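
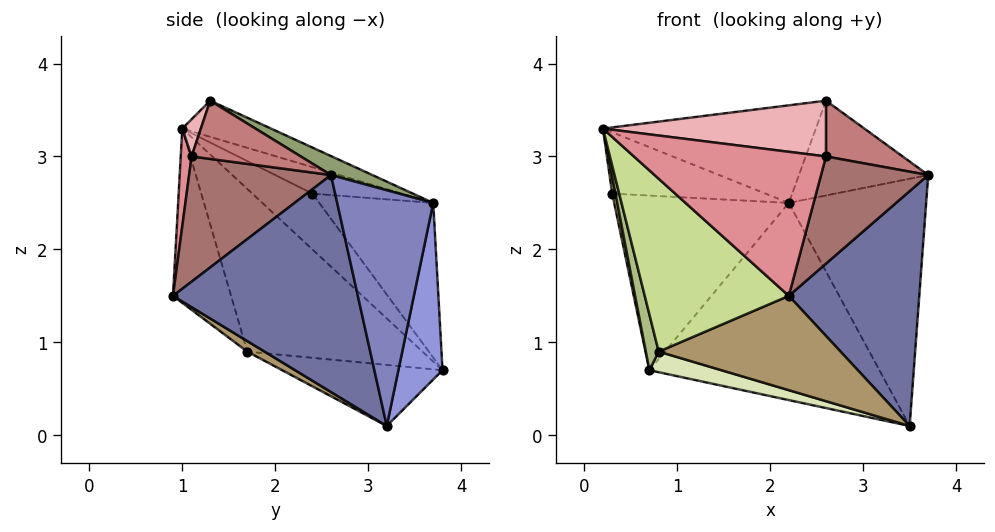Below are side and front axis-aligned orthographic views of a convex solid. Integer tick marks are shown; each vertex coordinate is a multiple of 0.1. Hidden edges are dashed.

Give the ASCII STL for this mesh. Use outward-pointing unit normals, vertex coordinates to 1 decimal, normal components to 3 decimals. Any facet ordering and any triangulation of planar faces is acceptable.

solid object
 facet normal 0.803 -0.567 -0.185
  outer loop
   vertex 3.5 3.2 0.1
   vertex 3.7 2.6 2.8
   vertex 2.2 0.9 1.5
  endloop
 endfacet
 facet normal 0.568 0.812 0.138
  outer loop
   vertex 2.2 3.7 2.5
   vertex 3.7 2.6 2.8
   vertex 3.5 3.2 0.1
  endloop
 endfacet
 facet normal 0.187 0.977 -0.102
  outer loop
   vertex 2.2 3.7 2.5
   vertex 3.5 3.2 0.1
   vertex 0.7 3.8 0.7
  endloop
 endfacet
 facet normal -0.162 0.389 0.907
  outer loop
   vertex 2.6 1.3 3.6
   vertex 2.2 3.7 2.5
   vertex 0.2 1.0 3.3
  endloop
 endfacet
 facet normal 0.138 0.432 0.891
  outer loop
   vertex 2.6 1.3 3.6
   vertex 3.7 2.6 2.8
   vertex 2.2 3.7 2.5
  endloop
 endfacet
 facet normal -0.963 -0.071 -0.261
  outer loop
   vertex 0.8 1.7 0.9
   vertex 0.2 1.0 3.3
   vertex 0.7 3.8 0.7
  endloop
 endfacet
 facet normal -0.351 -0.872 -0.342
  outer loop
   vertex 0.8 1.7 0.9
   vertex 2.2 0.9 1.5
   vertex 0.2 1.0 3.3
  endloop
 endfacet
 facet normal -0.229 -0.103 -0.968
  outer loop
   vertex 0.8 1.7 0.9
   vertex 0.7 3.8 0.7
   vertex 3.5 3.2 0.1
  endloop
 endfacet
 facet normal 0.051 -0.540 -0.840
  outer loop
   vertex 0.8 1.7 0.9
   vertex 3.5 3.2 0.1
   vertex 2.2 0.9 1.5
  endloop
 endfacet
 facet normal -0.969 -0.052 -0.242
  outer loop
   vertex 0.3 2.4 2.6
   vertex 0.7 3.8 0.7
   vertex 0.2 1.0 3.3
  endloop
 endfacet
 facet normal -0.261 0.447 0.856
  outer loop
   vertex 0.3 2.4 2.6
   vertex 0.2 1.0 3.3
   vertex 2.2 3.7 2.5
  endloop
 endfacet
 facet normal -0.488 0.748 0.449
  outer loop
   vertex 0.3 2.4 2.6
   vertex 2.2 3.7 2.5
   vertex 0.7 3.8 0.7
  endloop
 endfacet
 facet normal 0.791 -0.598 -0.131
  outer loop
   vertex 2.6 1.1 3.0
   vertex 2.2 0.9 1.5
   vertex 3.7 2.6 2.8
  endloop
 endfacet
 facet normal 0.804 -0.564 0.188
  outer loop
   vertex 2.6 1.1 3.0
   vertex 3.7 2.6 2.8
   vertex 2.6 1.3 3.6
  endloop
 endfacet
 facet normal 0.056 -0.992 0.117
  outer loop
   vertex 2.6 1.1 3.0
   vertex 0.2 1.0 3.3
   vertex 2.2 0.9 1.5
  endloop
 endfacet
 facet normal 0.079 -0.946 0.315
  outer loop
   vertex 2.6 1.1 3.0
   vertex 2.6 1.3 3.6
   vertex 0.2 1.0 3.3
  endloop
 endfacet
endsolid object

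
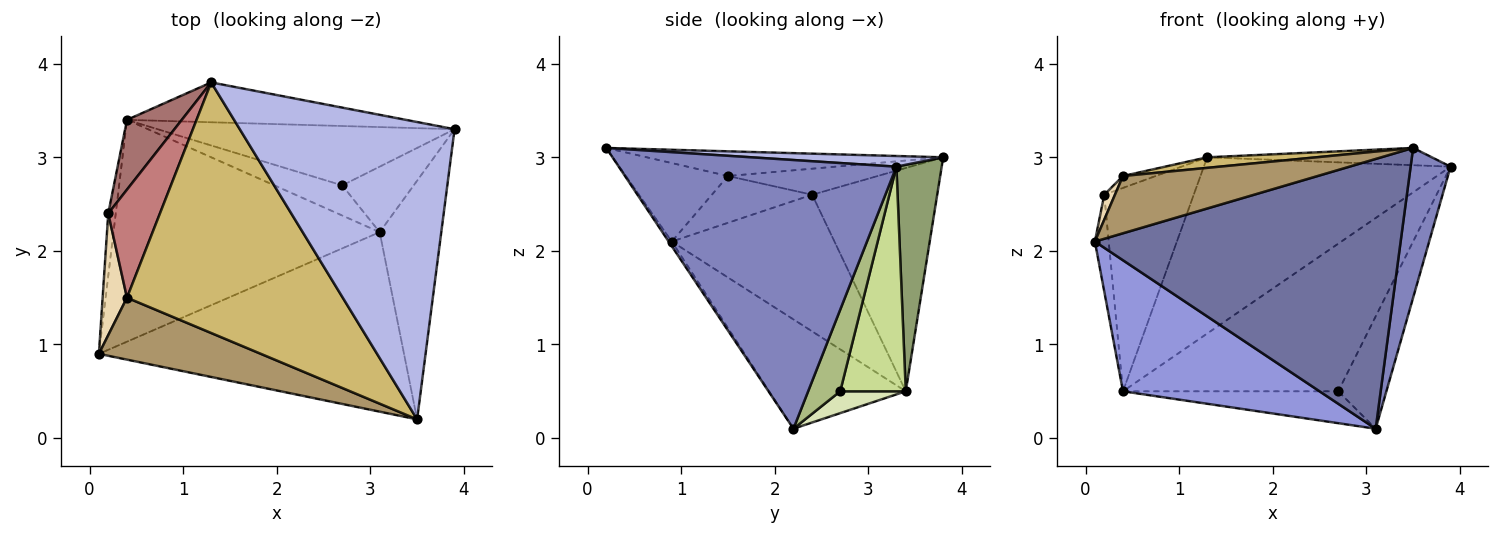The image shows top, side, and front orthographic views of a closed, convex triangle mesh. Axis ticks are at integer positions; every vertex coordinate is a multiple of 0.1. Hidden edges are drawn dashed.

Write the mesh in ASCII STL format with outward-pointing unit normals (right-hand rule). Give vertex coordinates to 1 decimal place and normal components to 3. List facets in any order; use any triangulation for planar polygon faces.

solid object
 facet normal -0.008 -0.833 -0.554
  outer loop
   vertex 3.1 2.2 0.1
   vertex 3.5 0.2 3.1
   vertex 0.1 0.9 2.1
  endloop
 endfacet
 facet normal 0.965 -0.139 -0.221
  outer loop
   vertex 3.1 2.2 0.1
   vertex 3.9 3.3 2.9
   vertex 3.5 0.2 3.1
  endloop
 endfacet
 facet normal -0.333 -0.480 -0.812
  outer loop
   vertex 0.4 3.4 0.5
   vertex 3.1 2.2 0.1
   vertex 0.1 0.9 2.1
  endloop
 endfacet
 facet normal 0.049 0.058 0.997
  outer loop
   vertex 1.3 3.8 3.0
   vertex 3.5 0.2 3.1
   vertex 3.9 3.3 2.9
  endloop
 endfacet
 facet normal 0.176 0.960 -0.217
  outer loop
   vertex 1.3 3.8 3.0
   vertex 3.9 3.3 2.9
   vertex 0.4 3.4 0.5
  endloop
 endfacet
 facet normal 0.499 0.749 -0.437
  outer loop
   vertex 2.7 2.7 0.5
   vertex 3.9 3.3 2.9
   vertex 3.1 2.2 0.1
  endloop
 endfacet
 facet normal 0.272 0.893 -0.359
  outer loop
   vertex 2.7 2.7 0.5
   vertex 0.4 3.4 0.5
   vertex 3.9 3.3 2.9
  endloop
 endfacet
 facet normal 0.216 0.709 -0.671
  outer loop
   vertex 2.7 2.7 0.5
   vertex 3.1 2.2 0.1
   vertex 0.4 3.4 0.5
  endloop
 endfacet
 facet normal -0.335 -0.640 0.692
  outer loop
   vertex 0.4 1.5 2.8
   vertex 0.1 0.9 2.1
   vertex 3.5 0.2 3.1
  endloop
 endfacet
 facet normal -0.114 -0.042 0.993
  outer loop
   vertex 0.4 1.5 2.8
   vertex 3.5 0.2 3.1
   vertex 1.3 3.8 3.0
  endloop
 endfacet
 facet normal -0.995 0.085 -0.055
  outer loop
   vertex 0.2 2.4 2.6
   vertex 0.4 3.4 0.5
   vertex 0.1 0.9 2.1
  endloop
 endfacet
 facet normal -0.883 -0.094 0.459
  outer loop
   vertex 0.2 2.4 2.6
   vertex 0.1 0.9 2.1
   vertex 0.4 1.5 2.8
  endloop
 endfacet
 facet normal -0.797 0.571 0.196
  outer loop
   vertex 0.2 2.4 2.6
   vertex 1.3 3.8 3.0
   vertex 0.4 3.4 0.5
  endloop
 endfacet
 facet normal -0.448 0.098 0.889
  outer loop
   vertex 0.2 2.4 2.6
   vertex 0.4 1.5 2.8
   vertex 1.3 3.8 3.0
  endloop
 endfacet
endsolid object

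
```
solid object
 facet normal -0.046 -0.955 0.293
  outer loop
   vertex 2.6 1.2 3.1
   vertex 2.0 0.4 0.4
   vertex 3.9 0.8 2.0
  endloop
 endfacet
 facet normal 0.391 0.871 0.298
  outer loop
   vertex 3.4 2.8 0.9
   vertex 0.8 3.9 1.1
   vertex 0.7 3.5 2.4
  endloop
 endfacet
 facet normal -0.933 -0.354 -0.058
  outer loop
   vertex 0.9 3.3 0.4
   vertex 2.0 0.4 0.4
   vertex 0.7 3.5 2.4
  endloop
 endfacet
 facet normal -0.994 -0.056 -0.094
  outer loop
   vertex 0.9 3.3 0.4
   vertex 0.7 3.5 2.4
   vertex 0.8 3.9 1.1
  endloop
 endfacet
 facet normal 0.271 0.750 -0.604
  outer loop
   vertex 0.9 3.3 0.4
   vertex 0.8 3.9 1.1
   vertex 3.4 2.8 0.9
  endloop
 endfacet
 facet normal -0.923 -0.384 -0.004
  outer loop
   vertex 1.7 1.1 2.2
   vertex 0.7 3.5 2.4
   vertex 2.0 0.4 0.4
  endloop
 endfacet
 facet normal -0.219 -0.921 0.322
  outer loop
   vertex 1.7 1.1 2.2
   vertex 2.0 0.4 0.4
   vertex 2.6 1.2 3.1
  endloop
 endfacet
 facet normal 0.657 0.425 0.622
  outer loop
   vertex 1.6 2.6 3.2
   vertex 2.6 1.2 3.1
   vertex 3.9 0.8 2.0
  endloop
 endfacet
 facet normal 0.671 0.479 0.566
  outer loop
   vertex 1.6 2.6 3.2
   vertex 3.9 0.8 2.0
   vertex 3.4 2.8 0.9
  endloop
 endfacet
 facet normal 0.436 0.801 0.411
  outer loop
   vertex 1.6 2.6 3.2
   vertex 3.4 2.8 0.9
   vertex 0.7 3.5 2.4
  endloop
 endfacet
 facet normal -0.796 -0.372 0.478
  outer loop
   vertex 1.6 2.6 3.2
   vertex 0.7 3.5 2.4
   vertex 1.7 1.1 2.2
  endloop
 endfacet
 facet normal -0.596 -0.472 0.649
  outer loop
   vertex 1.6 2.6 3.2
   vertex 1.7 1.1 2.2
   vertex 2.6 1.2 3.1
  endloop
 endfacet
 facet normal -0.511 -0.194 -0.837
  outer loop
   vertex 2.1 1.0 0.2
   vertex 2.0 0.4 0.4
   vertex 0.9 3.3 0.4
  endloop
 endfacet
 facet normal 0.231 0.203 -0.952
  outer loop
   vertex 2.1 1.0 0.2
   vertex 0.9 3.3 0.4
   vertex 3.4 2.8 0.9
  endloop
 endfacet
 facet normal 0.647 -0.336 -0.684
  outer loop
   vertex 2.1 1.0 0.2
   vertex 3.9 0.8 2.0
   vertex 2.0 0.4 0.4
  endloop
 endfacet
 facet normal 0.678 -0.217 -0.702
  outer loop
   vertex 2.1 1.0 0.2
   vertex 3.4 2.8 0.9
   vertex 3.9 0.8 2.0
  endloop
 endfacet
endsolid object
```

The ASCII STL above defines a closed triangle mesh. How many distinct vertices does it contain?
10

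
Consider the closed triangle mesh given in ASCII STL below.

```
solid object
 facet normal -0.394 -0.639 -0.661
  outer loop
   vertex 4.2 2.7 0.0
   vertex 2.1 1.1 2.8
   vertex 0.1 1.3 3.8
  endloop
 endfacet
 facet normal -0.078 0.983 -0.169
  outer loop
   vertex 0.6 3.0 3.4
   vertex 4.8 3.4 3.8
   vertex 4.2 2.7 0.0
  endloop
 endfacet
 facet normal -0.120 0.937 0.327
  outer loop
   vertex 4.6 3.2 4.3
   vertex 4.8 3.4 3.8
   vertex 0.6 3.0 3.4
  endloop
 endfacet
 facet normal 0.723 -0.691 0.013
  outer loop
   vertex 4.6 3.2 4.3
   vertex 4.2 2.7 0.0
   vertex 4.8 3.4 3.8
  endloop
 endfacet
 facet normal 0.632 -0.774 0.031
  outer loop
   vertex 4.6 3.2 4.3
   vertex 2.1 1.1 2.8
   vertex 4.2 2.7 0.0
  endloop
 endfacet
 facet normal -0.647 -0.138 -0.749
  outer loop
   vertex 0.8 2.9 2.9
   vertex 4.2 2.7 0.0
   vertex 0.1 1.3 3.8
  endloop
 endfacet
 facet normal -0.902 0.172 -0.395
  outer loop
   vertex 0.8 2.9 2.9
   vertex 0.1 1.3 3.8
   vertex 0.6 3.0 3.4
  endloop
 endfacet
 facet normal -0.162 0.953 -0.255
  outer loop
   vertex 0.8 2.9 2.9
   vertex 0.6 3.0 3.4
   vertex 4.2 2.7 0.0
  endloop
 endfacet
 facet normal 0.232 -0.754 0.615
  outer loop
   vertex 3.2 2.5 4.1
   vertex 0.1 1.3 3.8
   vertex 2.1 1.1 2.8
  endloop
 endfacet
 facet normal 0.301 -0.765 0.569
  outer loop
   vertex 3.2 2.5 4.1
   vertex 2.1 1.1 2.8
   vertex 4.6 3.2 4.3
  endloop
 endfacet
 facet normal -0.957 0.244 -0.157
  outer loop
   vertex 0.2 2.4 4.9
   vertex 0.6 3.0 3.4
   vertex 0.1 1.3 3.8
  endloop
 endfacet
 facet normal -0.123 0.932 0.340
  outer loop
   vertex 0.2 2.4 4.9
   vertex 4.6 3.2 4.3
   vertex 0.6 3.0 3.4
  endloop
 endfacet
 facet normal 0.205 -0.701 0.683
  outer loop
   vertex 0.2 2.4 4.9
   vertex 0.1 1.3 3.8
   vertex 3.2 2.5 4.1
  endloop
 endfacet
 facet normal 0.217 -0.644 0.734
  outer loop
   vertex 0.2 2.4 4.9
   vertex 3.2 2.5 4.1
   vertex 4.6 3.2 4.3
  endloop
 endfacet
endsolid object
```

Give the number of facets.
14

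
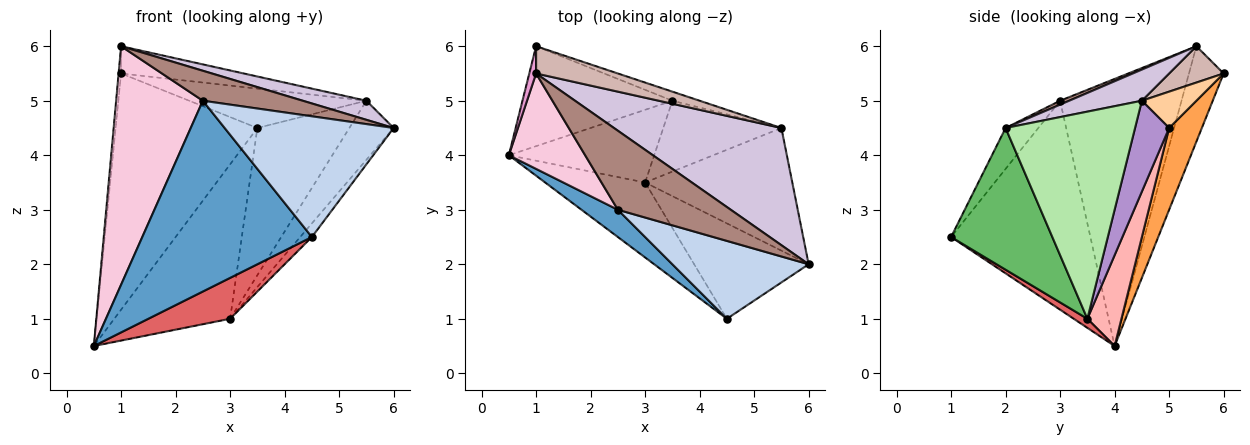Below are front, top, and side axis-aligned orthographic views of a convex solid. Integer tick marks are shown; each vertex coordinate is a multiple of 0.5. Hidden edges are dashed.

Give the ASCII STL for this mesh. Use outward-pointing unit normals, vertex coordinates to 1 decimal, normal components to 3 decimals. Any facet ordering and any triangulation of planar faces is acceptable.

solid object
 facet normal -0.631 -0.768 0.110
  outer loop
   vertex 2.5 3.0 5.0
   vertex 0.5 4.0 0.5
   vertex 4.5 1.0 2.5
  endloop
 endfacet
 facet normal -0.161 -0.829 0.535
  outer loop
   vertex 2.5 3.0 5.0
   vertex 4.5 1.0 2.5
   vertex 6.0 2.0 4.5
  endloop
 endfacet
 facet normal 0.208 0.901 -0.381
  outer loop
   vertex 3.5 5.0 4.5
   vertex 0.5 4.0 0.5
   vertex 1.0 6.0 5.5
  endloop
 endfacet
 facet normal 0.287 0.933 -0.215
  outer loop
   vertex 3.5 5.0 4.5
   vertex 1.0 6.0 5.5
   vertex 5.5 4.5 5.0
  endloop
 endfacet
 facet normal 0.775 0.089 -0.626
  outer loop
   vertex 3.0 3.5 1.0
   vertex 6.0 2.0 4.5
   vertex 4.5 1.0 2.5
  endloop
 endfacet
 facet normal 0.785 0.269 -0.558
  outer loop
   vertex 3.0 3.5 1.0
   vertex 5.5 4.5 5.0
   vertex 6.0 2.0 4.5
  endloop
 endfacet
 facet normal 0.080 -0.477 -0.875
  outer loop
   vertex 3.0 3.5 1.0
   vertex 4.5 1.0 2.5
   vertex 0.5 4.0 0.5
  endloop
 endfacet
 facet normal 0.257 0.874 -0.411
  outer loop
   vertex 3.0 3.5 1.0
   vertex 0.5 4.0 0.5
   vertex 3.5 5.0 4.5
  endloop
 endfacet
 facet normal 0.317 0.855 -0.412
  outer loop
   vertex 3.0 3.5 1.0
   vertex 3.5 5.0 4.5
   vertex 5.5 4.5 5.0
  endloop
 endfacet
 facet normal 0.181 -0.158 0.971
  outer loop
   vertex 1.0 5.5 6.0
   vertex 6.0 2.0 4.5
   vertex 5.5 4.5 5.0
  endloop
 endfacet
 facet normal 0.032 -0.354 0.935
  outer loop
   vertex 1.0 5.5 6.0
   vertex 2.5 3.0 5.0
   vertex 6.0 2.0 4.5
  endloop
 endfacet
 facet normal 0.300 0.675 0.675
  outer loop
   vertex 1.0 5.5 6.0
   vertex 5.5 4.5 5.0
   vertex 1.0 6.0 5.5
  endloop
 endfacet
 facet normal -0.995 0.071 0.071
  outer loop
   vertex 1.0 5.5 6.0
   vertex 1.0 6.0 5.5
   vertex 0.5 4.0 0.5
  endloop
 endfacet
 facet normal -0.793 -0.566 0.226
  outer loop
   vertex 1.0 5.5 6.0
   vertex 0.5 4.0 0.5
   vertex 2.5 3.0 5.0
  endloop
 endfacet
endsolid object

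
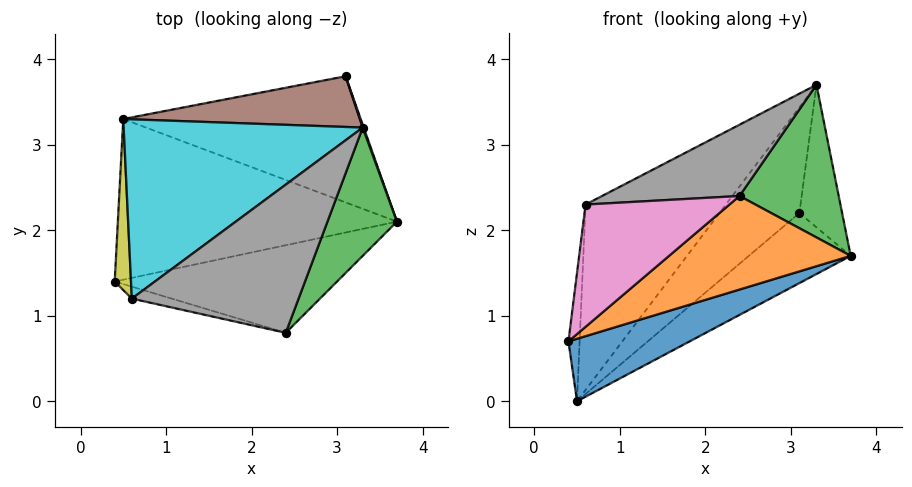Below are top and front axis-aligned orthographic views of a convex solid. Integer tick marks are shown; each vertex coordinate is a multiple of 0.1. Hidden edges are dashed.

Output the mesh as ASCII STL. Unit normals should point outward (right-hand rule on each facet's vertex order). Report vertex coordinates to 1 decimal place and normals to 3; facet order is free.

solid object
 facet normal 0.338 -0.341 -0.877
  outer loop
   vertex 0.5 3.3 0.0
   vertex 3.7 2.1 1.7
   vertex 0.4 1.4 0.7
  endloop
 endfacet
 facet normal 0.340 -0.686 -0.643
  outer loop
   vertex 2.4 0.8 2.4
   vertex 0.4 1.4 0.7
   vertex 3.7 2.1 1.7
  endloop
 endfacet
 facet normal 0.744 -0.512 0.430
  outer loop
   vertex 2.4 0.8 2.4
   vertex 3.7 2.1 1.7
   vertex 3.3 3.2 3.7
  endloop
 endfacet
 facet normal 0.543 0.408 -0.734
  outer loop
   vertex 3.1 3.8 2.2
   vertex 3.7 2.1 1.7
   vertex 0.5 3.3 0.0
  endloop
 endfacet
 facet normal 0.944 0.331 0.007
  outer loop
   vertex 3.1 3.8 2.2
   vertex 3.3 3.2 3.7
   vertex 3.7 2.1 1.7
  endloop
 endfacet
 facet normal -0.475 0.794 0.381
  outer loop
   vertex 3.1 3.8 2.2
   vertex 0.5 3.3 0.0
   vertex 3.3 3.2 3.7
  endloop
 endfacet
 facet normal -0.211 -0.973 -0.095
  outer loop
   vertex 0.6 1.2 2.3
   vertex 0.4 1.4 0.7
   vertex 2.4 0.8 2.4
  endloop
 endfacet
 facet normal -0.145 -0.429 0.892
  outer loop
   vertex 0.6 1.2 2.3
   vertex 2.4 0.8 2.4
   vertex 3.3 3.2 3.7
  endloop
 endfacet
 facet normal -0.985 0.102 0.136
  outer loop
   vertex 0.6 1.2 2.3
   vertex 0.5 3.3 0.0
   vertex 0.4 1.4 0.7
  endloop
 endfacet
 facet normal -0.666 0.536 0.519
  outer loop
   vertex 0.6 1.2 2.3
   vertex 3.3 3.2 3.7
   vertex 0.5 3.3 0.0
  endloop
 endfacet
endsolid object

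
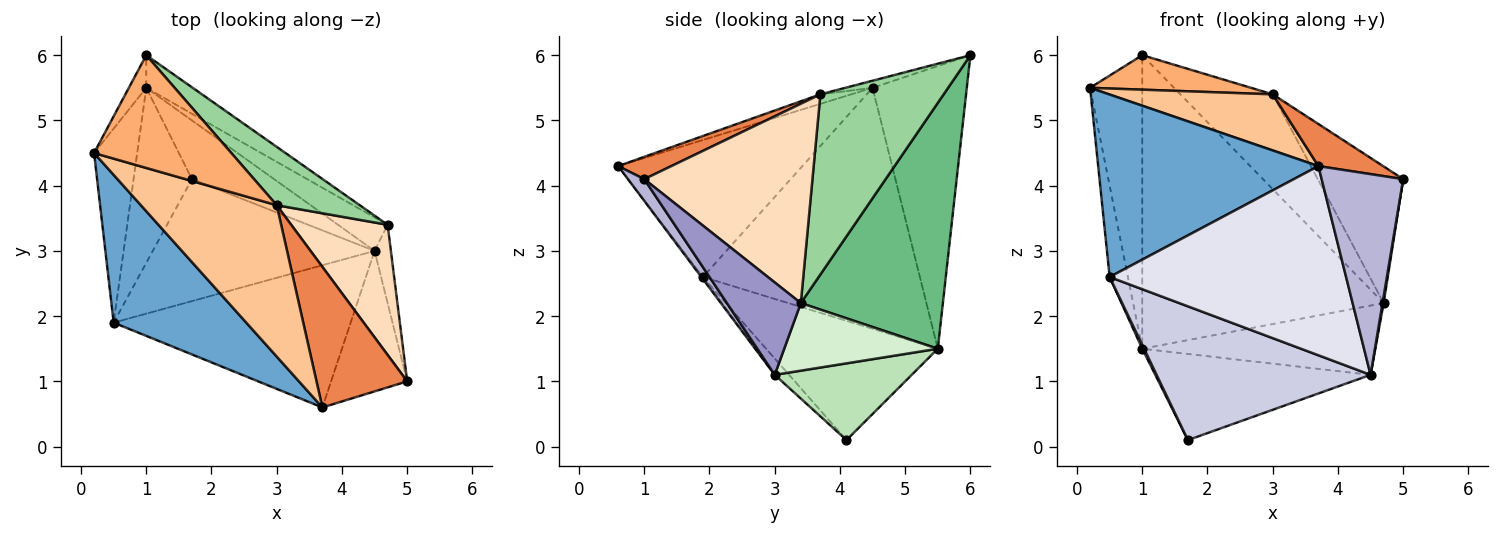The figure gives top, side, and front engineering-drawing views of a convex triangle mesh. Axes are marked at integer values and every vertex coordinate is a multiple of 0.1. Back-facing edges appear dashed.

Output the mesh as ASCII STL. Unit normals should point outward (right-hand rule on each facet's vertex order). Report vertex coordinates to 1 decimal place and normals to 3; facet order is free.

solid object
 facet normal -0.545 -0.652 0.528
  outer loop
   vertex 3.7 0.6 4.3
   vertex 0.2 4.5 5.5
   vertex 0.5 1.9 2.6
  endloop
 endfacet
 facet normal -0.874 0.484 -0.054
  outer loop
   vertex 1.0 5.5 1.5
   vertex 0.2 4.5 5.5
   vertex 1.0 6.0 6.0
  endloop
 endfacet
 facet normal -0.981 0.083 -0.176
  outer loop
   vertex 1.0 5.5 1.5
   vertex 0.5 1.9 2.6
   vertex 0.2 4.5 5.5
  endloop
 endfacet
 facet normal -0.898 -0.010 -0.440
  outer loop
   vertex 1.0 5.5 1.5
   vertex 1.7 4.1 0.1
   vertex 0.5 1.9 2.6
  endloop
 endfacet
 facet normal 0.229 -0.279 0.932
  outer loop
   vertex 3.0 3.7 5.4
   vertex 3.7 0.6 4.3
   vertex 5.0 1.0 4.1
  endloop
 endfacet
 facet normal -0.049 -0.292 0.955
  outer loop
   vertex 3.0 3.7 5.4
   vertex 1.0 6.0 6.0
   vertex 0.2 4.5 5.5
  endloop
 endfacet
 facet normal -0.066 -0.347 0.936
  outer loop
   vertex 3.0 3.7 5.4
   vertex 0.2 4.5 5.5
   vertex 3.7 0.6 4.3
  endloop
 endfacet
 facet normal 0.819 0.416 0.396
  outer loop
   vertex 4.7 3.4 2.2
   vertex 3.0 3.7 5.4
   vertex 5.0 1.0 4.1
  endloop
 endfacet
 facet normal 0.505 0.858 -0.095
  outer loop
   vertex 4.7 3.4 2.2
   vertex 1.0 5.5 1.5
   vertex 1.0 6.0 6.0
  endloop
 endfacet
 facet normal 0.751 0.563 0.346
  outer loop
   vertex 4.7 3.4 2.2
   vertex 1.0 6.0 6.0
   vertex 3.0 3.7 5.4
  endloop
 endfacet
 facet normal 0.465 0.731 -0.499
  outer loop
   vertex 4.5 3.0 1.1
   vertex 1.7 4.1 0.1
   vertex 1.0 5.5 1.5
  endloop
 endfacet
 facet normal 0.510 0.774 -0.374
  outer loop
   vertex 4.5 3.0 1.1
   vertex 1.0 5.5 1.5
   vertex 4.7 3.4 2.2
  endloop
 endfacet
 facet normal 0.985 -0.014 -0.174
  outer loop
   vertex 4.5 3.0 1.1
   vertex 4.7 3.4 2.2
   vertex 5.0 1.0 4.1
  endloop
 endfacet
 facet normal 0.162 -0.808 -0.566
  outer loop
   vertex 4.5 3.0 1.1
   vertex 5.0 1.0 4.1
   vertex 3.7 0.6 4.3
  endloop
 endfacet
 facet normal -0.049 -0.738 -0.673
  outer loop
   vertex 4.5 3.0 1.1
   vertex 0.5 1.9 2.6
   vertex 1.7 4.1 0.1
  endloop
 endfacet
 facet normal -0.006 -0.799 -0.601
  outer loop
   vertex 4.5 3.0 1.1
   vertex 3.7 0.6 4.3
   vertex 0.5 1.9 2.6
  endloop
 endfacet
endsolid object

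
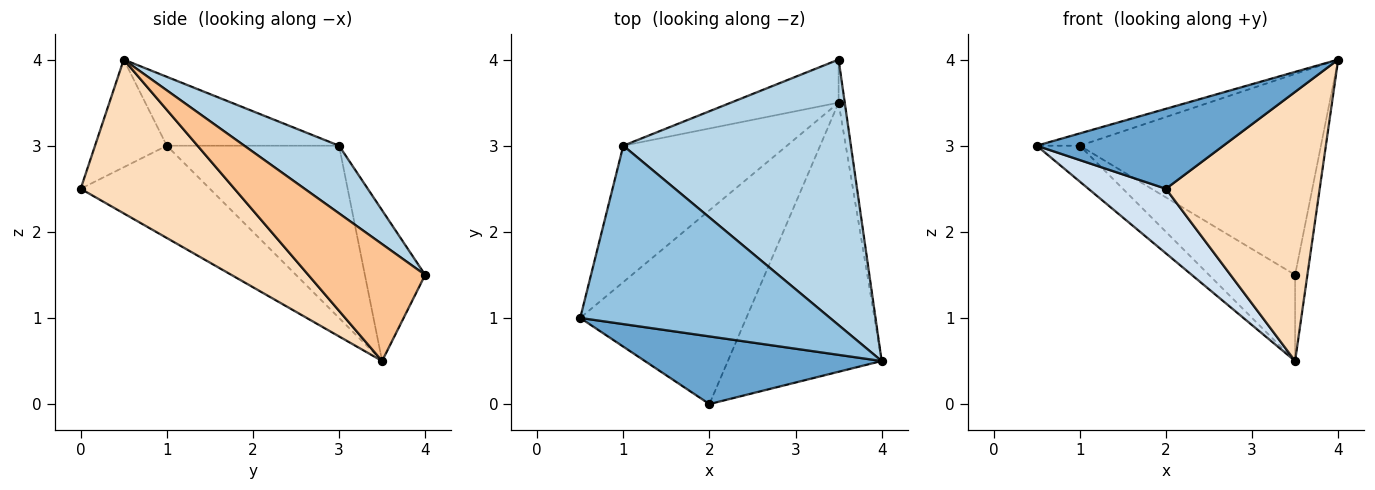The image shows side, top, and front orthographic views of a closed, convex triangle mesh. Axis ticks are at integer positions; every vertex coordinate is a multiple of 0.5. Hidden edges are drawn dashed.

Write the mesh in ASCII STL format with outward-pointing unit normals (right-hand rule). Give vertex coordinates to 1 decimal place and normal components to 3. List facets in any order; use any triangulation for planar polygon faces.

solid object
 facet normal -0.282 -0.732 0.620
  outer loop
   vertex 2.0 0.0 2.5
   vertex 4.0 0.5 4.0
   vertex 0.5 1.0 3.0
  endloop
 endfacet
 facet normal -0.265 0.066 0.962
  outer loop
   vertex 1.0 3.0 3.0
   vertex 0.5 1.0 3.0
   vertex 4.0 0.5 4.0
  endloop
 endfacet
 facet normal 0.231 0.587 0.776
  outer loop
   vertex 1.0 3.0 3.0
   vertex 4.0 0.5 4.0
   vertex 3.5 4.0 1.5
  endloop
 endfacet
 facet normal -0.466 -0.280 -0.839
  outer loop
   vertex 3.5 3.5 0.5
   vertex 2.0 0.0 2.5
   vertex 0.5 1.0 3.0
  endloop
 endfacet
 facet normal -0.713 0.178 -0.678
  outer loop
   vertex 3.5 3.5 0.5
   vertex 0.5 1.0 3.0
   vertex 1.0 3.0 3.0
  endloop
 endfacet
 facet normal -0.531 0.758 -0.379
  outer loop
   vertex 3.5 3.5 0.5
   vertex 1.0 3.0 3.0
   vertex 3.5 4.0 1.5
  endloop
 endfacet
 facet normal 0.993 0.105 -0.052
  outer loop
   vertex 3.5 3.5 0.5
   vertex 3.5 4.0 1.5
   vertex 4.0 0.5 4.0
  endloop
 endfacet
 facet normal 0.577 -0.577 -0.577
  outer loop
   vertex 3.5 3.5 0.5
   vertex 4.0 0.5 4.0
   vertex 2.0 0.0 2.5
  endloop
 endfacet
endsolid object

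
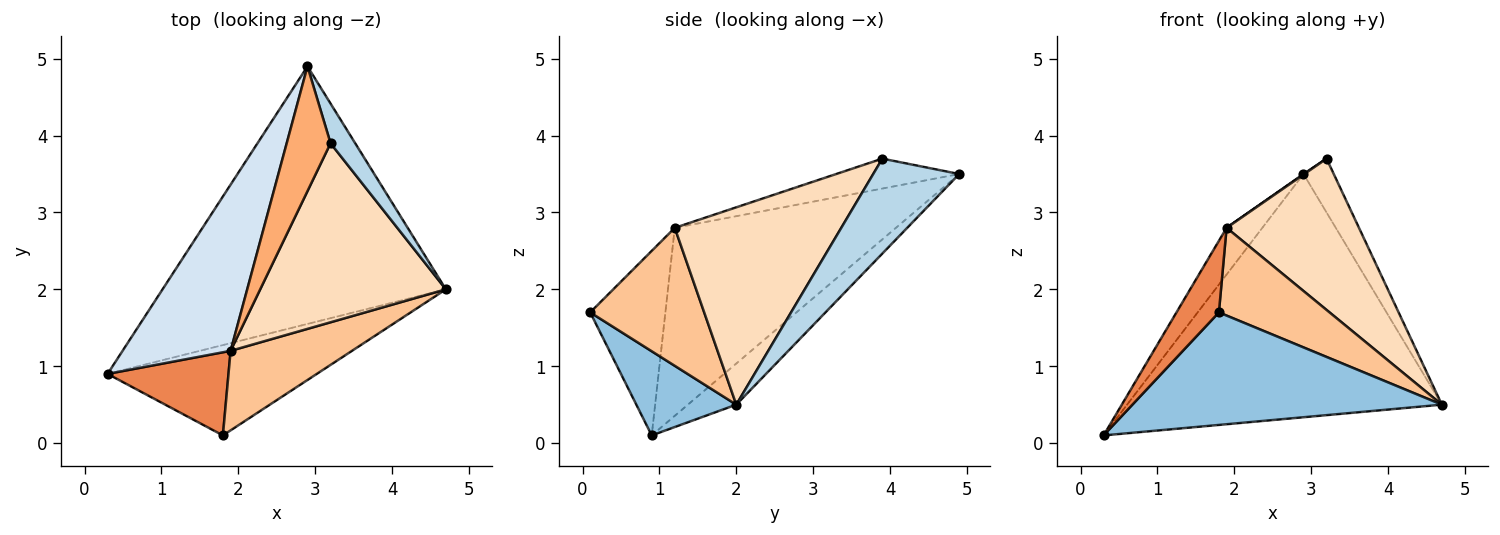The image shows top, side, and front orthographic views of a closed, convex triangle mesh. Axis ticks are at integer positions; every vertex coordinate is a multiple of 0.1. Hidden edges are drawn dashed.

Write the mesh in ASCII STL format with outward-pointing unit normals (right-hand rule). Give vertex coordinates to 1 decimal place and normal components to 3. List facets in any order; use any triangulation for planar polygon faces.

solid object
 facet normal -0.105 0.683 -0.723
  outer loop
   vertex 2.9 4.9 3.5
   vertex 4.7 2.0 0.5
   vertex 0.3 0.9 0.1
  endloop
 endfacet
 facet normal 0.244 -0.756 -0.607
  outer loop
   vertex 1.8 0.1 1.7
   vertex 0.3 0.9 0.1
   vertex 4.7 2.0 0.5
  endloop
 endfacet
 facet normal 0.916 0.322 0.238
  outer loop
   vertex 3.2 3.9 3.7
   vertex 4.7 2.0 0.5
   vertex 2.9 4.9 3.5
  endloop
 endfacet
 facet normal -0.859 0.139 0.493
  outer loop
   vertex 1.9 1.2 2.8
   vertex 2.9 4.9 3.5
   vertex 0.3 0.9 0.1
  endloop
 endfacet
 facet normal -0.756 -0.427 0.496
  outer loop
   vertex 1.9 1.2 2.8
   vertex 0.3 0.9 0.1
   vertex 1.8 0.1 1.7
  endloop
 endfacet
 facet normal -0.564 -0.004 0.826
  outer loop
   vertex 1.9 1.2 2.8
   vertex 3.2 3.9 3.7
   vertex 2.9 4.9 3.5
  endloop
 endfacet
 facet normal 0.607 -0.589 0.534
  outer loop
   vertex 1.9 1.2 2.8
   vertex 1.8 0.1 1.7
   vertex 4.7 2.0 0.5
  endloop
 endfacet
 facet normal 0.630 -0.501 0.593
  outer loop
   vertex 1.9 1.2 2.8
   vertex 4.7 2.0 0.5
   vertex 3.2 3.9 3.7
  endloop
 endfacet
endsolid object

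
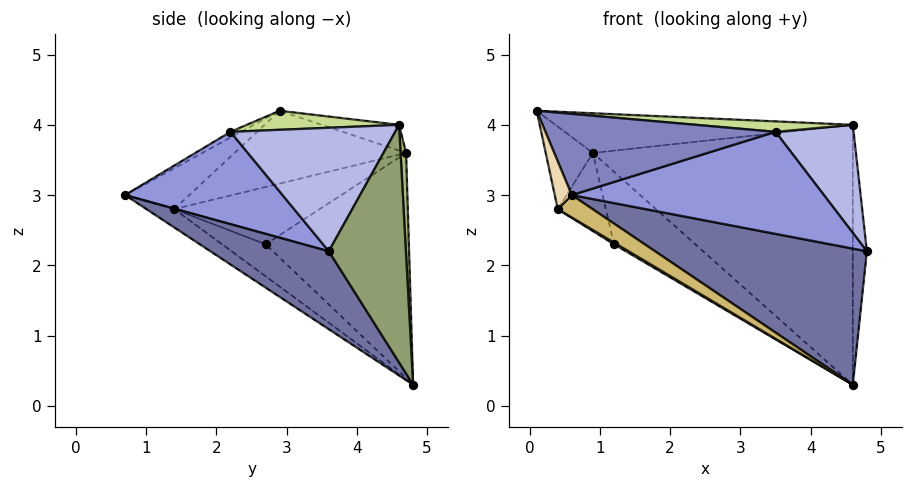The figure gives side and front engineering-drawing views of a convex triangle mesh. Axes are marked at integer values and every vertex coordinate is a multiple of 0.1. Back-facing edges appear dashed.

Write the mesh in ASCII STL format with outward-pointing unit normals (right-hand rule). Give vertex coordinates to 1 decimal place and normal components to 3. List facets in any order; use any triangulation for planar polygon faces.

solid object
 facet normal 0.418 -0.748 -0.516
  outer loop
   vertex 4.6 4.8 0.3
   vertex 4.8 3.6 2.2
   vertex 0.6 0.7 3.0
  endloop
 endfacet
 facet normal -0.022 -0.483 0.876
  outer loop
   vertex 3.5 2.2 3.9
   vertex 0.1 2.9 4.2
   vertex 0.6 0.7 3.0
  endloop
 endfacet
 facet normal 0.508 -0.814 -0.282
  outer loop
   vertex 3.5 2.2 3.9
   vertex 0.6 0.7 3.0
   vertex 4.8 3.6 2.2
  endloop
 endfacet
 facet normal 0.856 -0.406 0.320
  outer loop
   vertex 4.6 4.6 4.0
   vertex 3.5 2.2 3.9
   vertex 4.8 3.6 2.2
  endloop
 endfacet
 facet normal 0.984 0.179 0.010
  outer loop
   vertex 4.6 4.6 4.0
   vertex 4.8 3.6 2.2
   vertex 4.6 4.8 0.3
  endloop
 endfacet
 facet normal 0.021 0.998 0.054
  outer loop
   vertex 4.6 4.6 4.0
   vertex 4.6 4.8 0.3
   vertex 0.9 4.7 3.6
  endloop
 endfacet
 facet normal 0.072 -0.075 0.995
  outer loop
   vertex 4.6 4.6 4.0
   vertex 0.1 2.9 4.2
   vertex 3.5 2.2 3.9
  endloop
 endfacet
 facet normal -0.091 0.351 0.932
  outer loop
   vertex 4.6 4.6 4.0
   vertex 0.9 4.7 3.6
   vertex 0.1 2.9 4.2
  endloop
 endfacet
 facet normal -0.627 0.356 -0.693
  outer loop
   vertex 1.2 2.7 2.3
   vertex 0.9 4.7 3.6
   vertex 4.6 4.8 0.3
  endloop
 endfacet
 facet normal -0.267 -0.335 -0.904
  outer loop
   vertex 0.4 1.4 2.8
   vertex 4.6 4.8 0.3
   vertex 0.6 0.7 3.0
  endloop
 endfacet
 facet normal -0.492 -0.032 -0.870
  outer loop
   vertex 0.4 1.4 2.8
   vertex 1.2 2.7 2.3
   vertex 4.6 4.8 0.3
  endloop
 endfacet
 facet normal -0.964 -0.256 0.068
  outer loop
   vertex 0.4 1.4 2.8
   vertex 0.6 0.7 3.0
   vertex 0.1 2.9 4.2
  endloop
 endfacet
 facet normal -0.866 0.238 -0.440
  outer loop
   vertex 0.4 1.4 2.8
   vertex 0.1 2.9 4.2
   vertex 0.9 4.7 3.6
  endloop
 endfacet
 facet normal -0.777 0.257 -0.575
  outer loop
   vertex 0.4 1.4 2.8
   vertex 0.9 4.7 3.6
   vertex 1.2 2.7 2.3
  endloop
 endfacet
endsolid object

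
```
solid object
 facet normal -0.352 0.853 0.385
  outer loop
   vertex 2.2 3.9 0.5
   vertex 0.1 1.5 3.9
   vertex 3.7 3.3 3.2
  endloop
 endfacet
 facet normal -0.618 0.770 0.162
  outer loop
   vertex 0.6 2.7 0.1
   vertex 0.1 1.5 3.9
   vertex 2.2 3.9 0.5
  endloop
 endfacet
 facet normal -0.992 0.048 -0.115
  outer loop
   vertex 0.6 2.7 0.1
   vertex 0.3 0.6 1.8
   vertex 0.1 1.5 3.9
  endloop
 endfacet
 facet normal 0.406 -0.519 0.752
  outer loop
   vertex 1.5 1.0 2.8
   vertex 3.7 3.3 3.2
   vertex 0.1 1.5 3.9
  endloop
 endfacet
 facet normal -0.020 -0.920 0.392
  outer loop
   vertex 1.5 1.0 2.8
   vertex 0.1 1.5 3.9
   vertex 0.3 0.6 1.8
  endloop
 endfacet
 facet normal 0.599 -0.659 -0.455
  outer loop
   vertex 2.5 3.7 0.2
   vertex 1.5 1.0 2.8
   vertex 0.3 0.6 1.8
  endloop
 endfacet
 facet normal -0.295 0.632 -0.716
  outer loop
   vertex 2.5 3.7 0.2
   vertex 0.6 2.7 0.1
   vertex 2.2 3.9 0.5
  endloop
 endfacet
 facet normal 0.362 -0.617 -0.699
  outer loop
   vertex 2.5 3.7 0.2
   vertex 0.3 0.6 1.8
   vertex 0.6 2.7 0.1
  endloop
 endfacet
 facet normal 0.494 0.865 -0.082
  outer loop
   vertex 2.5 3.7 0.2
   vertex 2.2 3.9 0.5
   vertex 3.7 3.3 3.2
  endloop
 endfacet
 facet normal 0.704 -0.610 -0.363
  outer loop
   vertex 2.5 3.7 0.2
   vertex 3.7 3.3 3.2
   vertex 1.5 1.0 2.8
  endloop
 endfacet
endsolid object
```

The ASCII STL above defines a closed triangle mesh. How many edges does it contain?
15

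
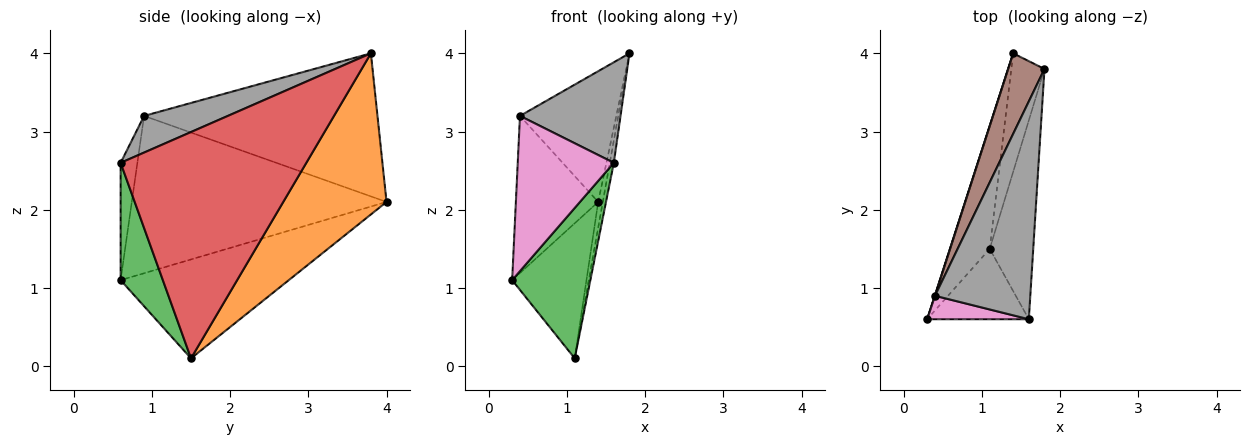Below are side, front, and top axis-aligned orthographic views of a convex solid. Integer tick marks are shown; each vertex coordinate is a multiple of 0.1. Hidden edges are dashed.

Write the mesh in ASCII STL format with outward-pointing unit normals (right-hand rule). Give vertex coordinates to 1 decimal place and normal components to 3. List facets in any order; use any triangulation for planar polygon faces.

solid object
 facet normal -0.858 0.379 -0.345
  outer loop
   vertex 1.1 1.5 0.1
   vertex 0.3 0.6 1.1
   vertex 1.4 4.0 2.1
  endloop
 endfacet
 facet normal 0.979 0.044 -0.201
  outer loop
   vertex 1.1 1.5 0.1
   vertex 1.4 4.0 2.1
   vertex 1.8 3.8 4.0
  endloop
 endfacet
 facet normal 0.439 -0.814 -0.381
  outer loop
   vertex 1.6 0.6 2.6
   vertex 0.3 0.6 1.1
   vertex 1.1 1.5 0.1
  endloop
 endfacet
 facet normal 0.982 0.021 -0.189
  outer loop
   vertex 1.6 0.6 2.6
   vertex 1.1 1.5 0.1
   vertex 1.8 3.8 4.0
  endloop
 endfacet
 facet normal -0.952 0.307 0.001
  outer loop
   vertex 0.4 0.9 3.2
   vertex 1.4 4.0 2.1
   vertex 0.3 0.6 1.1
  endloop
 endfacet
 facet normal -0.900 0.371 0.229
  outer loop
   vertex 0.4 0.9 3.2
   vertex 1.8 3.8 4.0
   vertex 1.4 4.0 2.1
  endloop
 endfacet
 facet normal -0.170 -0.974 0.147
  outer loop
   vertex 0.4 0.9 3.2
   vertex 0.3 0.6 1.1
   vertex 1.6 0.6 2.6
  endloop
 endfacet
 facet normal 0.330 -0.396 0.857
  outer loop
   vertex 0.4 0.9 3.2
   vertex 1.6 0.6 2.6
   vertex 1.8 3.8 4.0
  endloop
 endfacet
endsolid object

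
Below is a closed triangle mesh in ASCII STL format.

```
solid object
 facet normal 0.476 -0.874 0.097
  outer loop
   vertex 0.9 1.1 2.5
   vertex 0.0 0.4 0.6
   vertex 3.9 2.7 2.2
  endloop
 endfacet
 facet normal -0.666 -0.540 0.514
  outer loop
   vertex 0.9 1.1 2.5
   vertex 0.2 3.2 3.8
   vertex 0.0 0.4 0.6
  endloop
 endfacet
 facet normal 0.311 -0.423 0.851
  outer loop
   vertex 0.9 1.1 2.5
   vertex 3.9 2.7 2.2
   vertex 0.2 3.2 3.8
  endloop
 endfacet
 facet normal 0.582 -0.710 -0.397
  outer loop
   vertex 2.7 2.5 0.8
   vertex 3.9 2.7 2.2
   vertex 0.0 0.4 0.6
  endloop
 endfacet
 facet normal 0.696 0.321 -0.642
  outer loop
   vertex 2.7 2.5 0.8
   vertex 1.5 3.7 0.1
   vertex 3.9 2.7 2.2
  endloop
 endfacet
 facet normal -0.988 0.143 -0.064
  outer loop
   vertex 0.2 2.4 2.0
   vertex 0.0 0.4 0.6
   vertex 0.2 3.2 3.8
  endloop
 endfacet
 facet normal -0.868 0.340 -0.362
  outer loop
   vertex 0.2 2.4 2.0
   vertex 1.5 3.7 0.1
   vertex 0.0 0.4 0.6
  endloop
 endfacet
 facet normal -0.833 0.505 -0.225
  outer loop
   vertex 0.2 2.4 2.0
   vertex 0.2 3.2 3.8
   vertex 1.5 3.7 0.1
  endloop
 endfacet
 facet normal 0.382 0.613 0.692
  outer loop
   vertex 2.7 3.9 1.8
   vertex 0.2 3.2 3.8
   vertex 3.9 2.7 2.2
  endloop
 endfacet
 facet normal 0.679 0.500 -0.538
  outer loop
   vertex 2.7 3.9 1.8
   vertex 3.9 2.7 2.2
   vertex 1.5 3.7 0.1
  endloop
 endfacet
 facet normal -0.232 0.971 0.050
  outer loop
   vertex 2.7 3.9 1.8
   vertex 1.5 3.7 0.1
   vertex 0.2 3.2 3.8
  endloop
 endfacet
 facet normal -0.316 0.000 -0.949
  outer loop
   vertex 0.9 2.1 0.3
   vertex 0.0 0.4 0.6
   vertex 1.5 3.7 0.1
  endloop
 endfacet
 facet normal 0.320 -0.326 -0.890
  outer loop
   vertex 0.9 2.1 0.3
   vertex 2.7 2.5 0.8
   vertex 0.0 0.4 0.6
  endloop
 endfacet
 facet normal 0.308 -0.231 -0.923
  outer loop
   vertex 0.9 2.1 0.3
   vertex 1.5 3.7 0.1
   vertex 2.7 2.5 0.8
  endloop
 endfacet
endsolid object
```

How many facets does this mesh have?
14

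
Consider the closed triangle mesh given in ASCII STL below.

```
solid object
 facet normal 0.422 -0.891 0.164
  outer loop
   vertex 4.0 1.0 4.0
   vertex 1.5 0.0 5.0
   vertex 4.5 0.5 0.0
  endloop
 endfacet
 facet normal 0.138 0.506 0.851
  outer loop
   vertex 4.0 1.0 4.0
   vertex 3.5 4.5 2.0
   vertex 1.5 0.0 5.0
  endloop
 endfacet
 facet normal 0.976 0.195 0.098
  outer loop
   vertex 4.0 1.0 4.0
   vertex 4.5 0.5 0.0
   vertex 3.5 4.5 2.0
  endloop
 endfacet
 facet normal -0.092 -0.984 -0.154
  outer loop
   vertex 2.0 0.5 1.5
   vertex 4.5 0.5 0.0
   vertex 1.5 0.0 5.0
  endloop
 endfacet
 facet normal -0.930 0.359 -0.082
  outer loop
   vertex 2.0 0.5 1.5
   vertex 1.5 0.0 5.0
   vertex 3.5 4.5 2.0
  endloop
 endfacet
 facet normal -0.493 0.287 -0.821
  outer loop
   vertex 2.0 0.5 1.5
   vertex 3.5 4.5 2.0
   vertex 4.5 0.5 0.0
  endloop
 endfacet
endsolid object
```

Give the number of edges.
9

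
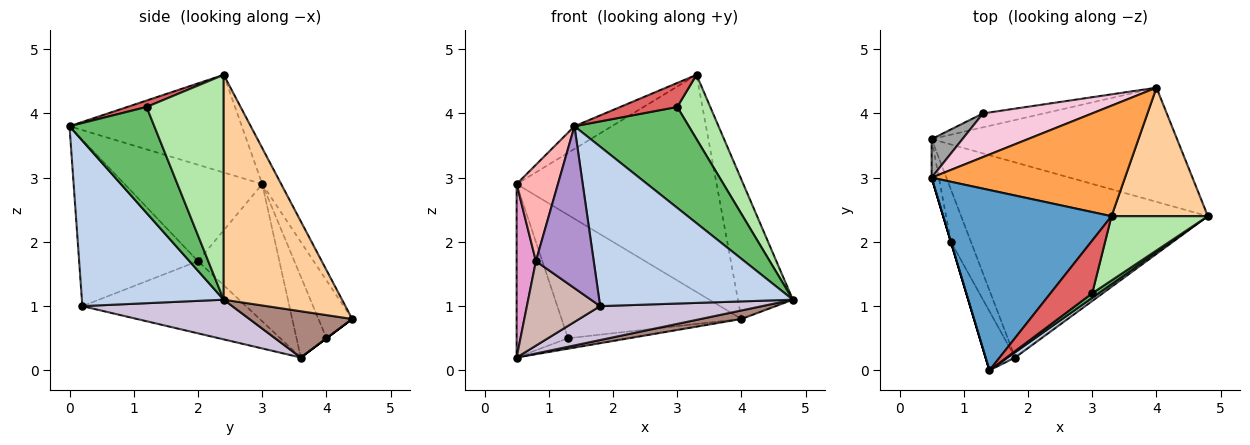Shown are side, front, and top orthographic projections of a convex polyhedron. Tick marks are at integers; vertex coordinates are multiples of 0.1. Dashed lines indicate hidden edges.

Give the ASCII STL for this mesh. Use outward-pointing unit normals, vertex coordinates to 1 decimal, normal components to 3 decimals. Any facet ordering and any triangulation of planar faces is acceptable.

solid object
 facet normal -0.499 0.108 0.860
  outer loop
   vertex 3.3 2.4 4.6
   vertex 0.5 3.0 2.9
   vertex 1.4 0.0 3.8
  endloop
 endfacet
 facet normal 0.591 -0.807 0.027
  outer loop
   vertex 1.8 0.2 1.0
   vertex 4.8 2.4 1.1
   vertex 1.4 0.0 3.8
  endloop
 endfacet
 facet normal -0.084 0.888 0.452
  outer loop
   vertex 4.0 4.4 0.8
   vertex 0.5 3.0 2.9
   vertex 3.3 2.4 4.6
  endloop
 endfacet
 facet normal 0.845 0.393 0.362
  outer loop
   vertex 4.0 4.4 0.8
   vertex 3.3 2.4 4.6
   vertex 4.8 2.4 1.1
  endloop
 endfacet
 facet normal 0.595 -0.803 0.036
  outer loop
   vertex 3.0 1.2 4.1
   vertex 1.4 0.0 3.8
   vertex 4.8 2.4 1.1
  endloop
 endfacet
 facet normal 0.855 -0.367 0.367
  outer loop
   vertex 3.0 1.2 4.1
   vertex 4.8 2.4 1.1
   vertex 3.3 2.4 4.6
  endloop
 endfacet
 facet normal 0.139 -0.410 0.901
  outer loop
   vertex 3.0 1.2 4.1
   vertex 3.3 2.4 4.6
   vertex 1.4 0.0 3.8
  endloop
 endfacet
 facet normal -0.958 -0.287 0.000
  outer loop
   vertex 0.8 2.0 1.7
   vertex 1.4 0.0 3.8
   vertex 0.5 3.0 2.9
  endloop
 endfacet
 facet normal -0.888 -0.432 -0.158
  outer loop
   vertex 0.8 2.0 1.7
   vertex 1.8 0.2 1.0
   vertex 1.4 0.0 3.8
  endloop
 endfacet
 facet normal 0.156 -0.169 -0.973
  outer loop
   vertex 0.5 3.6 0.2
   vertex 4.8 2.4 1.1
   vertex 1.8 0.2 1.0
  endloop
 endfacet
 facet normal 0.185 -0.073 -0.980
  outer loop
   vertex 0.5 3.6 0.2
   vertex 4.0 4.4 0.8
   vertex 4.8 2.4 1.1
  endloop
 endfacet
 facet normal -0.885 -0.396 -0.246
  outer loop
   vertex 0.5 3.6 0.2
   vertex 1.8 0.2 1.0
   vertex 0.8 2.0 1.7
  endloop
 endfacet
 facet normal -0.972 -0.230 -0.051
  outer loop
   vertex 0.5 3.6 0.2
   vertex 0.8 2.0 1.7
   vertex 0.5 3.0 2.9
  endloop
 endfacet
 facet normal -0.174 0.928 0.329
  outer loop
   vertex 1.3 4.0 0.5
   vertex 0.5 3.0 2.9
   vertex 4.0 4.4 0.8
  endloop
 endfacet
 facet normal -0.495 0.848 0.189
  outer loop
   vertex 1.3 4.0 0.5
   vertex 0.5 3.6 0.2
   vertex 0.5 3.0 2.9
  endloop
 endfacet
 facet normal 0.000 0.600 -0.800
  outer loop
   vertex 1.3 4.0 0.5
   vertex 4.0 4.4 0.8
   vertex 0.5 3.6 0.2
  endloop
 endfacet
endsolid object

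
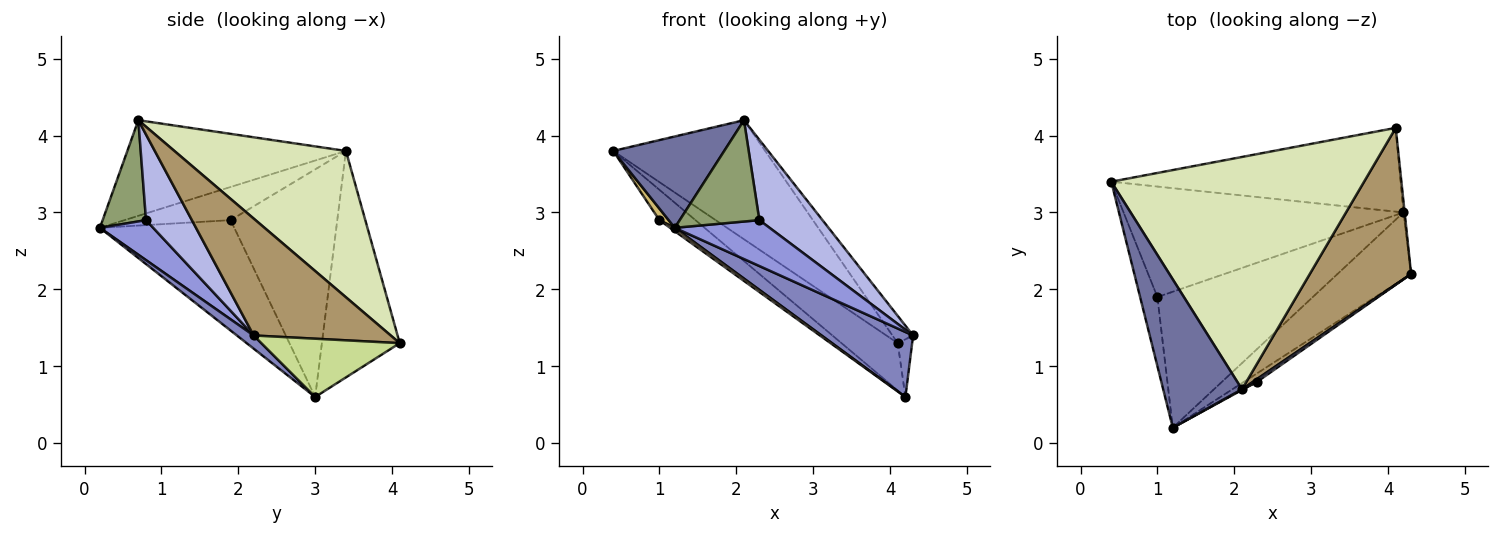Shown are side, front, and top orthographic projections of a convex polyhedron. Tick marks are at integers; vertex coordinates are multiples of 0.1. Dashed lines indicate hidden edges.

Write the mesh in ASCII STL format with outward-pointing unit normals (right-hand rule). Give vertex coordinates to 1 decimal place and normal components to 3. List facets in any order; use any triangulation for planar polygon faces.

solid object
 facet normal -0.719 -0.365 0.592
  outer loop
   vertex 2.1 0.7 4.2
   vertex 0.4 3.4 3.8
   vertex 1.2 0.2 2.8
  endloop
 endfacet
 facet normal 0.127 -0.693 -0.709
  outer loop
   vertex 4.2 3.0 0.6
   vertex 4.3 2.2 1.4
   vertex 1.2 0.2 2.8
  endloop
 endfacet
 facet normal 0.484 -0.861 -0.158
  outer loop
   vertex 2.3 0.8 2.9
   vertex 1.2 0.2 2.8
   vertex 4.3 2.2 1.4
  endloop
 endfacet
 facet normal 0.587 -0.809 0.028
  outer loop
   vertex 2.3 0.8 2.9
   vertex 4.3 2.2 1.4
   vertex 2.1 0.7 4.2
  endloop
 endfacet
 facet normal 0.478 -0.878 0.006
  outer loop
   vertex 2.3 0.8 2.9
   vertex 2.1 0.7 4.2
   vertex 1.2 0.2 2.8
  endloop
 endfacet
 facet normal -0.563 0.407 -0.719
  outer loop
   vertex 4.1 4.1 1.3
   vertex 4.2 3.0 0.6
   vertex 0.4 3.4 3.8
  endloop
 endfacet
 facet normal 0.994 0.104 -0.021
  outer loop
   vertex 4.1 4.1 1.3
   vertex 4.3 2.2 1.4
   vertex 4.2 3.0 0.6
  endloop
 endfacet
 facet normal 0.458 0.405 0.791
  outer loop
   vertex 4.1 4.1 1.3
   vertex 0.4 3.4 3.8
   vertex 2.1 0.7 4.2
  endloop
 endfacet
 facet normal 0.751 0.113 0.651
  outer loop
   vertex 4.1 4.1 1.3
   vertex 2.1 0.7 4.2
   vertex 4.3 2.2 1.4
  endloop
 endfacet
 facet normal -0.884 -0.077 -0.461
  outer loop
   vertex 1.0 1.9 2.9
   vertex 1.2 0.2 2.8
   vertex 0.4 3.4 3.8
  endloop
 endfacet
 facet normal -0.617 0.208 -0.759
  outer loop
   vertex 1.0 1.9 2.9
   vertex 0.4 3.4 3.8
   vertex 4.2 3.0 0.6
  endloop
 endfacet
 facet normal -0.579 -0.020 -0.815
  outer loop
   vertex 1.0 1.9 2.9
   vertex 4.2 3.0 0.6
   vertex 1.2 0.2 2.8
  endloop
 endfacet
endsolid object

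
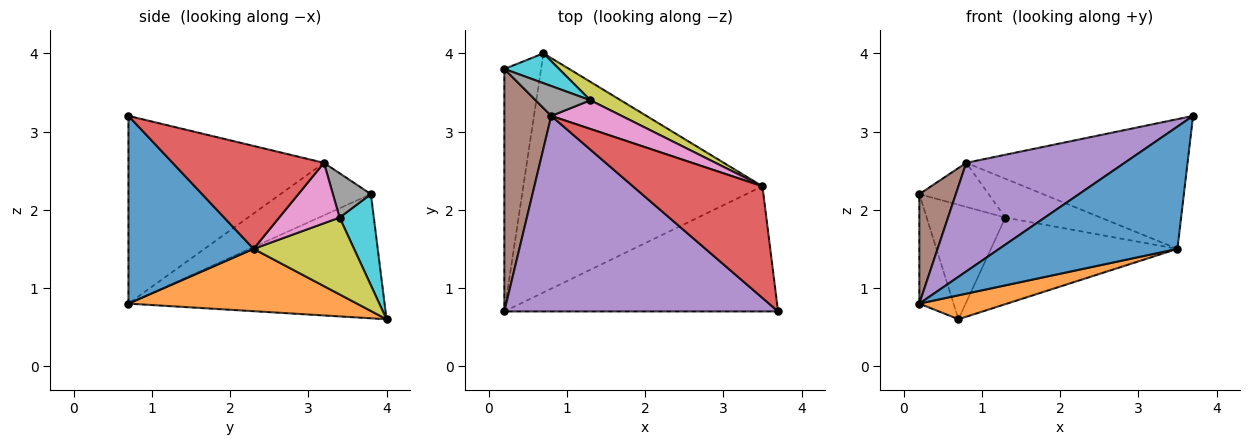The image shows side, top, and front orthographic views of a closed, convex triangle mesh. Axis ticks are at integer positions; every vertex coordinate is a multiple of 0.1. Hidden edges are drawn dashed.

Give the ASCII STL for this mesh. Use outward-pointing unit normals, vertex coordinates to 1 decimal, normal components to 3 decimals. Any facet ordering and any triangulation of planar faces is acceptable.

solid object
 facet normal 0.440 -0.627 -0.642
  outer loop
   vertex 3.5 2.3 1.5
   vertex 3.7 0.7 3.2
   vertex 0.2 0.7 0.8
  endloop
 endfacet
 facet normal 0.251 -0.096 -0.963
  outer loop
   vertex 3.5 2.3 1.5
   vertex 0.2 0.7 0.8
   vertex 0.7 4.0 0.6
  endloop
 endfacet
 facet normal -0.951 0.127 -0.281
  outer loop
   vertex 0.2 3.8 2.2
   vertex 0.7 4.0 0.6
   vertex 0.2 0.7 0.8
  endloop
 endfacet
 facet normal 0.460 0.673 0.579
  outer loop
   vertex 0.8 3.2 2.6
   vertex 3.7 0.7 3.2
   vertex 3.5 2.3 1.5
  endloop
 endfacet
 facet normal -0.514 -0.416 0.750
  outer loop
   vertex 0.8 3.2 2.6
   vertex 0.2 0.7 0.8
   vertex 3.7 0.7 3.2
  endloop
 endfacet
 facet normal -0.714 -0.288 0.638
  outer loop
   vertex 0.8 3.2 2.6
   vertex 0.2 3.8 2.2
   vertex 0.2 0.7 0.8
  endloop
 endfacet
 facet normal 0.454 0.716 0.529
  outer loop
   vertex 1.3 3.4 1.9
   vertex 0.8 3.2 2.6
   vertex 3.5 2.3 1.5
  endloop
 endfacet
 facet normal 0.413 0.754 0.511
  outer loop
   vertex 1.3 3.4 1.9
   vertex 0.2 3.8 2.2
   vertex 0.8 3.2 2.6
  endloop
 endfacet
 facet normal 0.466 0.865 0.184
  outer loop
   vertex 1.3 3.4 1.9
   vertex 3.5 2.3 1.5
   vertex 0.7 4.0 0.6
  endloop
 endfacet
 facet normal 0.388 0.892 0.233
  outer loop
   vertex 1.3 3.4 1.9
   vertex 0.7 4.0 0.6
   vertex 0.2 3.8 2.2
  endloop
 endfacet
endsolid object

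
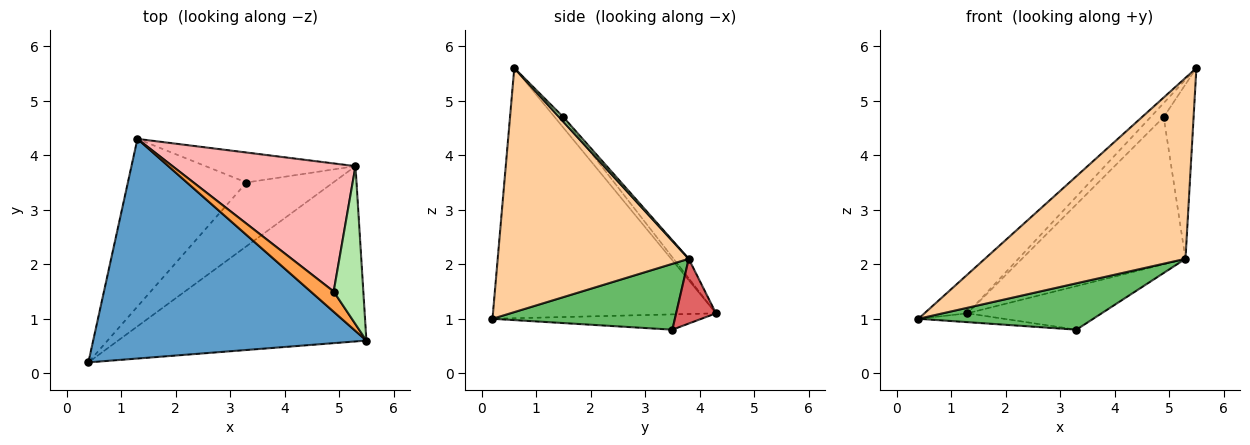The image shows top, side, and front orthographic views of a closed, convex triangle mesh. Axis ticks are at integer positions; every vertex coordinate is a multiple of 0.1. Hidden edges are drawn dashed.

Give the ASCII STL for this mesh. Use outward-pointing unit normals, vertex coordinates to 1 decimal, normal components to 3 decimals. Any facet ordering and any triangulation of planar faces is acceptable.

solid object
 facet normal -0.670 0.129 0.731
  outer loop
   vertex 1.3 4.3 1.1
   vertex 0.4 0.2 1.0
   vertex 5.5 0.6 5.6
  endloop
 endfacet
 facet normal -0.128 0.052 -0.990
  outer loop
   vertex 3.3 3.5 0.8
   vertex 0.4 0.2 1.0
   vertex 1.3 4.3 1.1
  endloop
 endfacet
 facet normal -0.355 0.532 0.769
  outer loop
   vertex 4.9 1.5 4.7
   vertex 1.3 4.3 1.1
   vertex 5.5 0.6 5.6
  endloop
 endfacet
 facet normal 0.565 -0.593 -0.574
  outer loop
   vertex 5.3 3.8 2.1
   vertex 5.5 0.6 5.6
   vertex 0.4 0.2 1.0
  endloop
 endfacet
 facet normal 0.523 -0.501 -0.689
  outer loop
   vertex 5.3 3.8 2.1
   vertex 0.4 0.2 1.0
   vertex 3.3 3.5 0.8
  endloop
 endfacet
 facet normal 0.104 0.737 0.668
  outer loop
   vertex 5.3 3.8 2.1
   vertex 4.9 1.5 4.7
   vertex 5.5 0.6 5.6
  endloop
 endfacet
 facet normal 0.238 0.800 -0.550
  outer loop
   vertex 5.3 3.8 2.1
   vertex 3.3 3.5 0.8
   vertex 1.3 4.3 1.1
  endloop
 endfacet
 facet normal -0.070 0.752 0.655
  outer loop
   vertex 5.3 3.8 2.1
   vertex 1.3 4.3 1.1
   vertex 4.9 1.5 4.7
  endloop
 endfacet
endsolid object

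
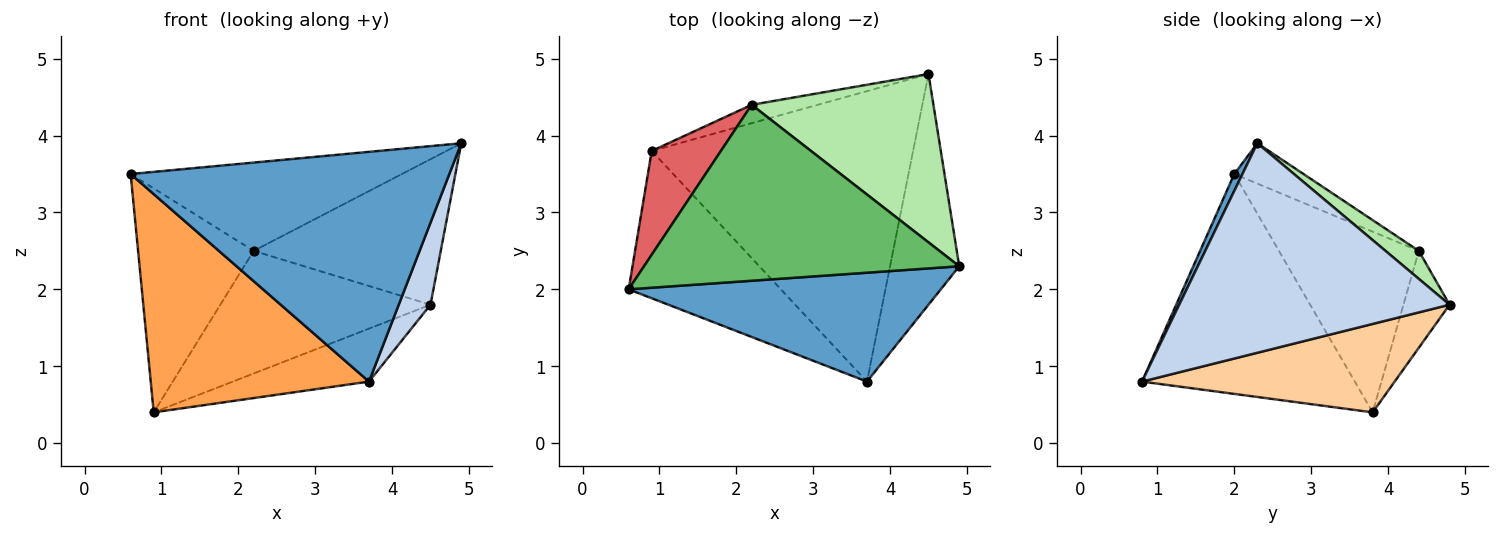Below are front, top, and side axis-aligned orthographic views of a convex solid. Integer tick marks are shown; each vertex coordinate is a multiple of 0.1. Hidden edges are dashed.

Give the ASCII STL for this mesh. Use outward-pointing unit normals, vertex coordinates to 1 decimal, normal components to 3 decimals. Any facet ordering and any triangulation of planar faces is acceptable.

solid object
 facet normal 0.023 -0.903 0.428
  outer loop
   vertex 3.7 0.8 0.8
   vertex 4.9 2.3 3.9
   vertex 0.6 2.0 3.5
  endloop
 endfacet
 facet normal 0.944 -0.111 -0.312
  outer loop
   vertex 3.7 0.8 0.8
   vertex 4.5 4.8 1.8
   vertex 4.9 2.3 3.9
  endloop
 endfacet
 facet normal -0.629 -0.645 -0.435
  outer loop
   vertex 0.9 3.8 0.4
   vertex 3.7 0.8 0.8
   vertex 0.6 2.0 3.5
  endloop
 endfacet
 facet normal 0.316 0.170 -0.933
  outer loop
   vertex 0.9 3.8 0.4
   vertex 4.5 4.8 1.8
   vertex 3.7 0.8 0.8
  endloop
 endfacet
 facet normal -0.114 0.446 0.888
  outer loop
   vertex 2.2 4.4 2.5
   vertex 0.6 2.0 3.5
   vertex 4.9 2.3 3.9
  endloop
 endfacet
 facet normal 0.116 0.650 0.751
  outer loop
   vertex 2.2 4.4 2.5
   vertex 4.9 2.3 3.9
   vertex 4.5 4.8 1.8
  endloop
 endfacet
 facet normal -0.739 0.611 0.283
  outer loop
   vertex 2.2 4.4 2.5
   vertex 0.9 3.8 0.4
   vertex 0.6 2.0 3.5
  endloop
 endfacet
 facet normal -0.212 0.966 -0.145
  outer loop
   vertex 2.2 4.4 2.5
   vertex 4.5 4.8 1.8
   vertex 0.9 3.8 0.4
  endloop
 endfacet
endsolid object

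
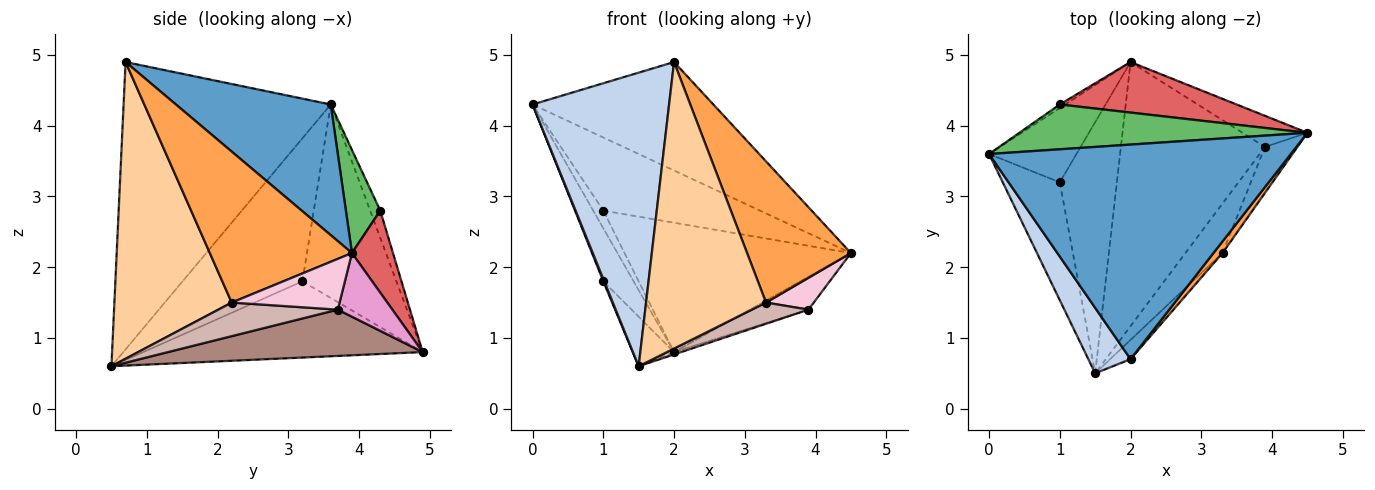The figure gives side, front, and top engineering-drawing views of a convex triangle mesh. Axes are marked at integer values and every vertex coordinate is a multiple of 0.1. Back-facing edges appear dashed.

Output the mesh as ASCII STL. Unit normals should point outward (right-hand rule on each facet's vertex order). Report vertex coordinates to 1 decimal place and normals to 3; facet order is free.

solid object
 facet normal 0.360 0.421 0.832
  outer loop
   vertex 2.0 0.7 4.9
   vertex 4.5 3.9 2.2
   vertex 0.0 3.6 4.3
  endloop
 endfacet
 facet normal -0.829 -0.546 0.122
  outer loop
   vertex 2.0 0.7 4.9
   vertex 0.0 3.6 4.3
   vertex 1.5 0.5 0.6
  endloop
 endfacet
 facet normal 0.807 -0.589 0.048
  outer loop
   vertex 3.3 2.2 1.5
   vertex 4.5 3.9 2.2
   vertex 2.0 0.7 4.9
  endloop
 endfacet
 facet normal 0.698 -0.714 -0.048
  outer loop
   vertex 3.3 2.2 1.5
   vertex 2.0 0.7 4.9
   vertex 1.5 0.5 0.6
  endloop
 endfacet
 facet normal 0.184 0.838 0.514
  outer loop
   vertex 1.0 4.3 2.8
   vertex 0.0 3.6 4.3
   vertex 4.5 3.9 2.2
  endloop
 endfacet
 facet normal -0.700 0.700 -0.140
  outer loop
   vertex 1.0 4.3 2.8
   vertex 2.0 4.9 0.8
   vertex 0.0 3.6 4.3
  endloop
 endfacet
 facet normal 0.166 0.918 0.359
  outer loop
   vertex 1.0 4.3 2.8
   vertex 4.5 3.9 2.2
   vertex 2.0 4.9 0.8
  endloop
 endfacet
 facet normal -0.929 -0.007 -0.370
  outer loop
   vertex 1.0 3.2 1.8
   vertex 1.5 0.5 0.6
   vertex 0.0 3.6 4.3
  endloop
 endfacet
 facet normal -0.874 0.282 -0.395
  outer loop
   vertex 1.0 3.2 1.8
   vertex 0.0 3.6 4.3
   vertex 2.0 4.9 0.8
  endloop
 endfacet
 facet normal -0.795 0.117 -0.595
  outer loop
   vertex 1.0 3.2 1.8
   vertex 2.0 4.9 0.8
   vertex 1.5 0.5 0.6
  endloop
 endfacet
 facet normal 0.306 0.008 -0.952
  outer loop
   vertex 3.9 3.7 1.4
   vertex 1.5 0.5 0.6
   vertex 2.0 4.9 0.8
  endloop
 endfacet
 facet normal 0.639 -0.303 -0.707
  outer loop
   vertex 3.9 3.7 1.4
   vertex 3.3 2.2 1.5
   vertex 1.5 0.5 0.6
  endloop
 endfacet
 facet normal 0.560 0.601 -0.570
  outer loop
   vertex 3.9 3.7 1.4
   vertex 2.0 4.9 0.8
   vertex 4.5 3.9 2.2
  endloop
 endfacet
 facet normal 0.789 -0.349 -0.505
  outer loop
   vertex 3.9 3.7 1.4
   vertex 4.5 3.9 2.2
   vertex 3.3 2.2 1.5
  endloop
 endfacet
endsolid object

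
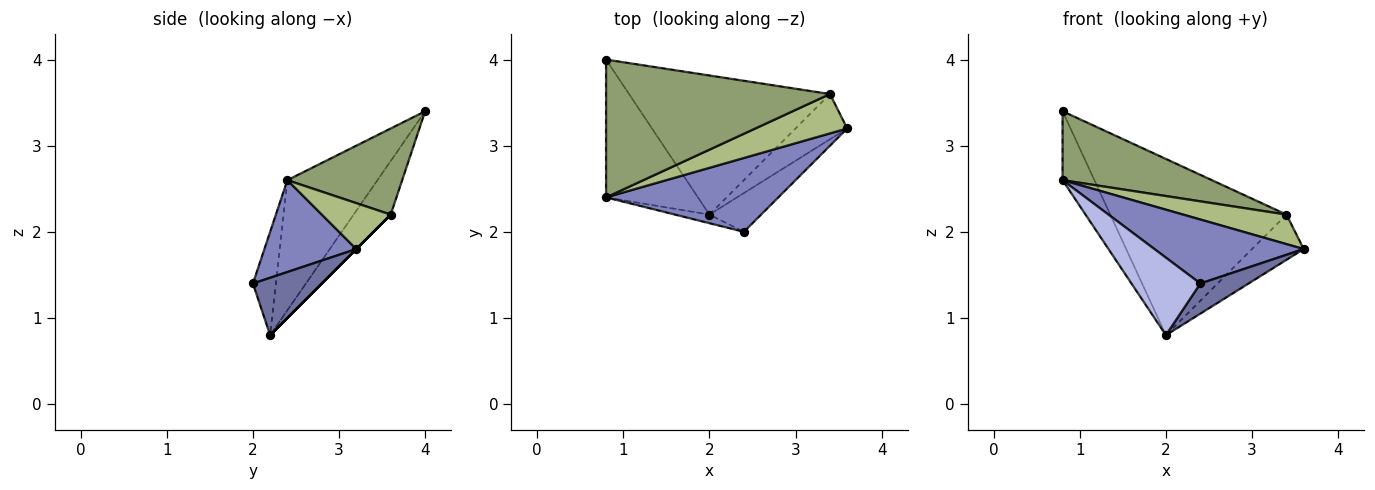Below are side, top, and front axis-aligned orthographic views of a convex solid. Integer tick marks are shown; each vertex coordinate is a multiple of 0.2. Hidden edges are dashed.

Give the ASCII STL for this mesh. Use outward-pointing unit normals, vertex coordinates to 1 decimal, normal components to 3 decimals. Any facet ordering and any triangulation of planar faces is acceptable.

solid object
 facet normal 0.659 -0.462 -0.593
  outer loop
   vertex 2.0 2.2 0.8
   vertex 3.6 3.2 1.8
   vertex 2.4 2.0 1.4
  endloop
 endfacet
 facet normal 0.374 -0.607 0.701
  outer loop
   vertex 0.8 2.4 2.6
   vertex 2.4 2.0 1.4
   vertex 3.6 3.2 1.8
  endloop
 endfacet
 facet normal -0.785 0.277 -0.554
  outer loop
   vertex 0.8 2.4 2.6
   vertex 0.8 4.0 3.4
   vertex 2.0 2.2 0.8
  endloop
 endfacet
 facet normal -0.314 -0.943 -0.105
  outer loop
   vertex 0.8 2.4 2.6
   vertex 2.0 2.2 0.8
   vertex 2.4 2.0 1.4
  endloop
 endfacet
 facet normal 0.325 -0.423 0.846
  outer loop
   vertex 3.4 3.6 2.2
   vertex 0.8 4.0 3.4
   vertex 0.8 2.4 2.6
  endloop
 endfacet
 facet normal 0.371 -0.557 0.743
  outer loop
   vertex 3.4 3.6 2.2
   vertex 0.8 2.4 2.6
   vertex 3.6 3.2 1.8
  endloop
 endfacet
 facet normal -0.163 0.774 -0.611
  outer loop
   vertex 3.4 3.6 2.2
   vertex 2.0 2.2 0.8
   vertex 0.8 4.0 3.4
  endloop
 endfacet
 facet normal 0.000 0.707 -0.707
  outer loop
   vertex 3.4 3.6 2.2
   vertex 3.6 3.2 1.8
   vertex 2.0 2.2 0.8
  endloop
 endfacet
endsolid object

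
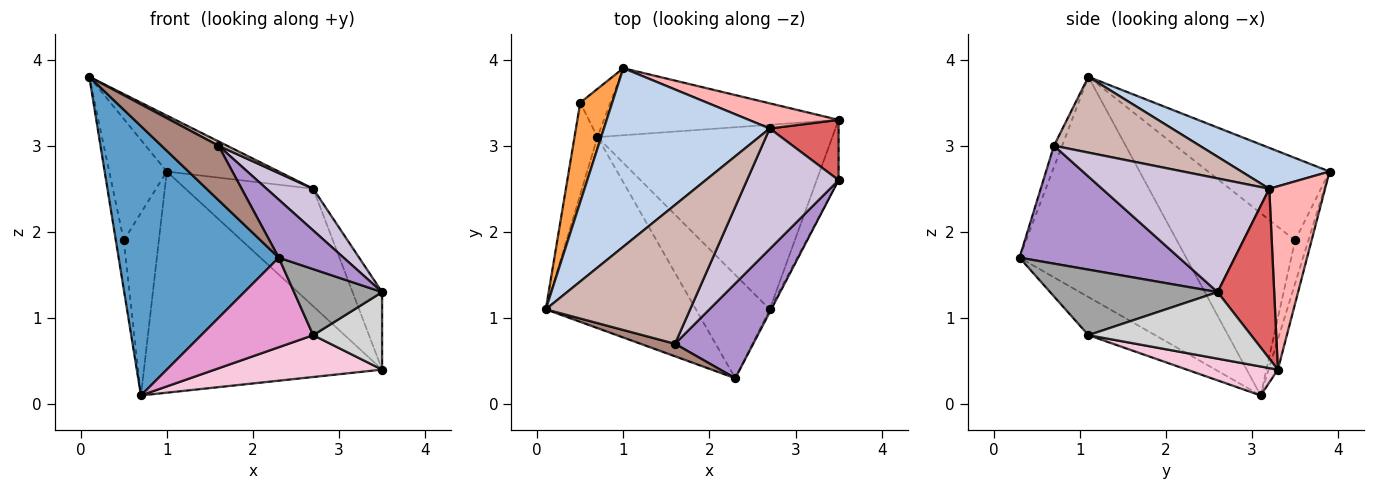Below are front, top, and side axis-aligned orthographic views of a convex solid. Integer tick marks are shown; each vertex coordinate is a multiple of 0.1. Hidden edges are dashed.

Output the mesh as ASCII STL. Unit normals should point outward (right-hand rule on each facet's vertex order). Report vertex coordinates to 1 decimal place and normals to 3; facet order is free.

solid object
 facet normal -0.647 -0.622 -0.441
  outer loop
   vertex 2.3 0.3 1.7
   vertex 0.1 1.1 3.8
   vertex 0.7 3.1 0.1
  endloop
 endfacet
 facet normal 0.229 0.291 0.929
  outer loop
   vertex 2.7 3.2 2.5
   vertex 1.0 3.9 2.7
   vertex 0.1 1.1 3.8
  endloop
 endfacet
 facet normal -0.853 0.404 0.331
  outer loop
   vertex 0.5 3.5 1.9
   vertex 0.1 1.1 3.8
   vertex 1.0 3.9 2.7
  endloop
 endfacet
 facet normal -0.990 0.066 -0.125
  outer loop
   vertex 0.5 3.5 1.9
   vertex 0.7 3.1 0.1
   vertex 0.1 1.1 3.8
  endloop
 endfacet
 facet normal -0.343 0.908 -0.240
  outer loop
   vertex 0.5 3.5 1.9
   vertex 1.0 3.9 2.7
   vertex 0.7 3.1 0.1
  endloop
 endfacet
 facet normal -0.037 0.956 -0.290
  outer loop
   vertex 3.5 3.3 0.4
   vertex 0.7 3.1 0.1
   vertex 1.0 3.9 2.7
  endloop
 endfacet
 facet normal 0.834 0.435 0.339
  outer loop
   vertex 3.5 3.3 0.4
   vertex 2.7 3.2 2.5
   vertex 3.5 2.6 1.3
  endloop
 endfacet
 facet normal 0.393 0.899 0.192
  outer loop
   vertex 3.5 3.3 0.4
   vertex 1.0 3.9 2.7
   vertex 2.7 3.2 2.5
  endloop
 endfacet
 facet normal 0.789 -0.321 0.524
  outer loop
   vertex 1.6 0.7 3.0
   vertex 2.3 0.3 1.7
   vertex 3.5 2.6 1.3
  endloop
 endfacet
 facet normal 0.761 -0.212 0.613
  outer loop
   vertex 1.6 0.7 3.0
   vertex 3.5 2.6 1.3
   vertex 2.7 3.2 2.5
  endloop
 endfacet
 facet normal -0.139 -0.965 0.222
  outer loop
   vertex 1.6 0.7 3.0
   vertex 0.1 1.1 3.8
   vertex 2.3 0.3 1.7
  endloop
 endfacet
 facet normal 0.465 -0.027 0.885
  outer loop
   vertex 1.6 0.7 3.0
   vertex 2.7 3.2 2.5
   vertex 0.1 1.1 3.8
  endloop
 endfacet
 facet normal -0.364 -0.610 -0.704
  outer loop
   vertex 2.7 1.1 0.8
   vertex 2.3 0.3 1.7
   vertex 0.7 3.1 0.1
  endloop
 endfacet
 facet normal 0.119 -0.219 -0.968
  outer loop
   vertex 2.7 1.1 0.8
   vertex 0.7 3.1 0.1
   vertex 3.5 3.3 0.4
  endloop
 endfacet
 facet normal 0.885 -0.465 -0.020
  outer loop
   vertex 2.7 1.1 0.8
   vertex 3.5 2.6 1.3
   vertex 2.3 0.3 1.7
  endloop
 endfacet
 facet normal 0.881 -0.373 -0.290
  outer loop
   vertex 2.7 1.1 0.8
   vertex 3.5 3.3 0.4
   vertex 3.5 2.6 1.3
  endloop
 endfacet
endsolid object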